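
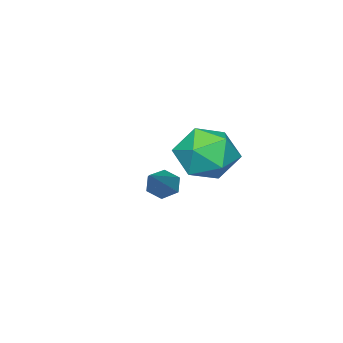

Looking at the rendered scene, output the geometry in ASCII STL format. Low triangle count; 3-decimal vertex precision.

solid 
facet normal -0.750 -0.357 -0.557
outer loop
vertex 1.93 2.562 -3.336
vertex 1.588 2.902 -3.093
vertex 1.848 3.054 -3.541
endloop
endfacet
facet normal 0.794 -0.116 -0.597
outer loop
vertex 1.93 2.562 -3.336
vertex 1.848 3.054 -3.541
vertex 3.132 3.638 -1.947
endloop
endfacet
facet normal -0.749 -0.359 -0.557
outer loop
vertex 1.848 3.054 -3.541
vertex 1.588 2.902 -3.093
vertex 1.505 3.394 -3.299
endloop
endfacet
facet normal 0.351 0.752 -0.558
outer loop
vertex 1.848 3.054 -3.541
vertex 1.505 3.394 -3.299
vertex 3.132 3.638 -1.947
endloop
endfacet
facet normal -0.749 -0.359 -0.557
outer loop
vertex 1.505 3.394 -3.299
vertex 1.588 2.902 -3.093
vertex 1.245 3.242 -2.851
endloop
endfacet
facet normal -0.276 0.948 0.161
outer loop
vertex 1.505 3.394 -3.299
vertex 1.245 3.242 -2.851
vertex 3.132 3.638 -1.947
endloop
endfacet
facet normal -0.749 -0.359 -0.557
outer loop
vertex 1.245 3.242 -2.851
vertex 1.588 2.902 -3.093
vertex 1.328 2.749 -2.645
endloop
endfacet
facet normal -0.462 0.275 0.843
outer loop
vertex 1.245 3.242 -2.851
vertex 1.328 2.749 -2.645
vertex 3.132 3.638 -1.947
endloop
endfacet
facet normal -0.750 -0.356 -0.557
outer loop
vertex 1.328 2.749 -2.645
vertex 1.588 2.902 -3.093
vertex 1.67 2.409 -2.888
endloop
endfacet
facet normal -0.019 -0.594 0.804
outer loop
vertex 1.328 2.749 -2.645
vertex 1.67 2.409 -2.888
vertex 3.132 3.638 -1.947
endloop
endfacet
facet normal -0.750 -0.356 -0.557
outer loop
vertex 1.67 2.409 -2.888
vertex 1.588 2.902 -3.093
vertex 1.93 2.562 -3.336
endloop
endfacet
facet normal 0.609 -0.789 0.084
outer loop
vertex 1.67 2.409 -2.888
vertex 1.93 2.562 -3.336
vertex 3.132 3.638 -1.947
endloop
endfacet
facet normal -0.502 -0.516 0.694
outer loop
vertex -1.722 2.647 -2.196
vertex -1.313 1.705 -2.601
vertex -0.77 2.245 -1.806
endloop
endfacet
facet normal -0.328 0.132 0.936
outer loop
vertex -1.722 2.647 -2.196
vertex -0.77 2.245 -1.806
vertex -0.877 3.328 -1.996
endloop
endfacet
facet normal -0.613 0.615 0.495
outer loop
vertex -1.722 2.647 -2.196
vertex -0.877 3.328 -1.996
vertex -1.485 3.456 -2.908
endloop
endfacet
facet normal -0.964 0.266 -0.018
outer loop
vertex -1.722 2.647 -2.196
vertex -1.485 3.456 -2.908
vertex -1.755 2.453 -3.282
endloop
endfacet
facet normal -0.895 -0.434 0.105
outer loop
vertex -1.722 2.647 -2.196
vertex -1.755 2.453 -3.282
vertex -1.313 1.705 -2.601
endloop
endfacet
facet normal 0.383 0.196 0.903
outer loop
vertex -0.877 3.328 -1.996
vertex -0.77 2.245 -1.806
vertex 0.055 2.807 -2.278
endloop
endfacet
facet normal 0.101 -0.854 0.511
outer loop
vertex -0.77 2.245 -1.806
vertex -1.313 1.705 -2.601
vertex -0.215 1.804 -2.652
endloop
endfacet
facet normal -0.536 -0.719 -0.442
outer loop
vertex -1.313 1.705 -2.601
vertex -1.755 2.453 -3.282
vertex -0.823 1.932 -3.564
endloop
endfacet
facet normal -0.648 0.413 -0.640
outer loop
vertex -1.755 2.453 -3.282
vertex -1.485 3.456 -2.908
vertex -0.93 3.015 -3.754
endloop
endfacet
facet normal -0.079 0.979 0.190
outer loop
vertex -1.485 3.456 -2.908
vertex -0.877 3.328 -1.996
vertex -0.387 3.555 -2.959
endloop
endfacet
facet normal 0.964 -0.266 0.018
outer loop
vertex 0.022 2.613 -3.364
vertex 0.055 2.807 -2.278
vertex -0.215 1.804 -2.652
endloop
endfacet
facet normal 0.613 -0.615 -0.495
outer loop
vertex 0.022 2.613 -3.364
vertex -0.215 1.804 -2.652
vertex -0.823 1.932 -3.564
endloop
endfacet
facet normal 0.328 -0.132 -0.936
outer loop
vertex 0.022 2.613 -3.364
vertex -0.823 1.932 -3.564
vertex -0.93 3.015 -3.754
endloop
endfacet
facet normal 0.502 0.516 -0.694
outer loop
vertex 0.022 2.613 -3.364
vertex -0.93 3.015 -3.754
vertex -0.387 3.555 -2.959
endloop
endfacet
facet normal 0.895 0.434 -0.105
outer loop
vertex 0.022 2.613 -3.364
vertex -0.387 3.555 -2.959
vertex 0.055 2.807 -2.278
endloop
endfacet
facet normal 0.648 -0.413 0.640
outer loop
vertex -0.215 1.804 -2.652
vertex 0.055 2.807 -2.278
vertex -0.77 2.245 -1.806
endloop
endfacet
facet normal 0.079 -0.979 -0.190
outer loop
vertex -0.823 1.932 -3.564
vertex -0.215 1.804 -2.652
vertex -1.313 1.705 -2.601
endloop
endfacet
facet normal -0.383 -0.196 -0.903
outer loop
vertex -0.93 3.015 -3.754
vertex -0.823 1.932 -3.564
vertex -1.755 2.453 -3.282
endloop
endfacet
facet normal -0.101 0.854 -0.511
outer loop
vertex -0.387 3.555 -2.959
vertex -0.93 3.015 -3.754
vertex -1.485 3.456 -2.908
endloop
endfacet
facet normal 0.536 0.719 0.442
outer loop
vertex 0.055 2.807 -2.278
vertex -0.387 3.555 -2.959
vertex -0.877 3.328 -1.996
endloop
endfacet

endsolid


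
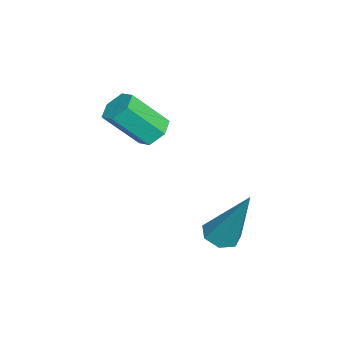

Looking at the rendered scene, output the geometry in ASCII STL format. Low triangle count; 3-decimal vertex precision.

solid 
facet normal -0.241 -0.361 -0.901
outer loop
vertex 1.598 2.769 -2.943
vertex 1.236 3.19 -3.015
vertex 1.779 3.169 -3.152
endloop
endfacet
facet normal 0.928 -0.343 0.148
outer loop
vertex 1.598 2.769 -2.943
vertex 1.779 3.169 -3.152
vertex 1.744 3.95 -1.125
endloop
endfacet
facet normal -0.241 -0.363 -0.900
outer loop
vertex 1.779 3.169 -3.152
vertex 1.236 3.19 -3.015
vertex 1.55 3.584 -3.258
endloop
endfacet
facet normal 0.881 0.446 -0.157
outer loop
vertex 1.779 3.169 -3.152
vertex 1.55 3.584 -3.258
vertex 1.744 3.95 -1.125
endloop
endfacet
facet normal -0.242 -0.362 -0.900
outer loop
vertex 1.55 3.584 -3.258
vertex 1.236 3.19 -3.015
vertex 1.085 3.703 -3.181
endloop
endfacet
facet normal 0.215 0.959 -0.184
outer loop
vertex 1.55 3.584 -3.258
vertex 1.085 3.703 -3.181
vertex 1.744 3.95 -1.125
endloop
endfacet
facet normal -0.241 -0.362 -0.900
outer loop
vertex 1.085 3.703 -3.181
vertex 1.236 3.19 -3.015
vertex 0.734 3.435 -2.979
endloop
endfacet
facet normal -0.573 0.815 0.086
outer loop
vertex 1.085 3.703 -3.181
vertex 0.734 3.435 -2.979
vertex 1.744 3.95 -1.125
endloop
endfacet
facet normal -0.241 -0.362 -0.900
outer loop
vertex 0.734 3.435 -2.979
vertex 1.236 3.19 -3.015
vertex 0.761 2.982 -2.804
endloop
endfacet
facet normal -0.885 0.121 0.449
outer loop
vertex 0.734 3.435 -2.979
vertex 0.761 2.982 -2.804
vertex 1.744 3.95 -1.125
endloop
endfacet
facet normal -0.241 -0.362 -0.900
outer loop
vertex 0.761 2.982 -2.804
vertex 1.236 3.19 -3.015
vertex 1.145 2.686 -2.788
endloop
endfacet
facet normal -0.489 -0.600 0.633
outer loop
vertex 0.761 2.982 -2.804
vertex 1.145 2.686 -2.788
vertex 1.744 3.95 -1.125
endloop
endfacet
facet normal -0.242 -0.362 -0.900
outer loop
vertex 1.145 2.686 -2.788
vertex 1.236 3.19 -3.015
vertex 1.598 2.769 -2.943
endloop
endfacet
facet normal 0.318 -0.806 0.498
outer loop
vertex 1.145 2.686 -2.788
vertex 1.598 2.769 -2.943
vertex 1.744 3.95 -1.125
endloop
endfacet
facet normal -0.123 0.659 -0.742
outer loop
vertex 0.042 1.188 -0.452
vertex -0.49 1.265 -0.295
vertex -0.085 1.585 -0.078
endloop
endfacet
facet normal 0.966 0.250 0.063
outer loop
vertex 0.042 1.188 -0.452
vertex -0.085 1.585 -0.078
vertex 0.222 0.218 0.638
endloop
endfacet
facet normal 0.967 0.249 0.061
outer loop
vertex 0.222 0.218 0.638
vertex -0.085 1.585 -0.078
vertex 0.096 0.615 1.012
endloop
endfacet
facet normal 0.123 -0.659 0.742
outer loop
vertex 0.222 0.218 0.638
vertex 0.096 0.615 1.012
vertex -0.31 0.295 0.795
endloop
endfacet
facet normal -0.123 0.659 -0.742
outer loop
vertex -0.085 1.585 -0.078
vertex -0.49 1.265 -0.295
vertex -0.617 1.662 0.079
endloop
endfacet
facet normal 0.287 0.739 0.610
outer loop
vertex -0.085 1.585 -0.078
vertex -0.617 1.662 0.079
vertex 0.096 0.615 1.012
endloop
endfacet
facet normal 0.287 0.739 0.610
outer loop
vertex 0.096 0.615 1.012
vertex -0.617 1.662 0.079
vertex -0.436 0.692 1.169
endloop
endfacet
facet normal 0.123 -0.659 0.742
outer loop
vertex 0.096 0.615 1.012
vertex -0.436 0.692 1.169
vertex -0.31 0.295 0.795
endloop
endfacet
facet normal -0.123 0.659 -0.742
outer loop
vertex -0.617 1.662 0.079
vertex -0.49 1.265 -0.295
vertex -1.022 1.342 -0.138
endloop
endfacet
facet normal -0.679 0.489 0.548
outer loop
vertex -0.617 1.662 0.079
vertex -1.022 1.342 -0.138
vertex -0.436 0.692 1.169
endloop
endfacet
facet normal -0.679 0.490 0.548
outer loop
vertex -0.436 0.692 1.169
vertex -1.022 1.342 -0.138
vertex -0.842 0.372 0.952
endloop
endfacet
facet normal 0.123 -0.659 0.742
outer loop
vertex -0.436 0.692 1.169
vertex -0.842 0.372 0.952
vertex -0.31 0.295 0.795
endloop
endfacet
facet normal -0.123 0.659 -0.742
outer loop
vertex -1.022 1.342 -0.138
vertex -0.49 1.265 -0.295
vertex -0.896 0.945 -0.512
endloop
endfacet
facet normal -0.967 -0.249 -0.062
outer loop
vertex -1.022 1.342 -0.138
vertex -0.896 0.945 -0.512
vertex -0.842 0.372 0.952
endloop
endfacet
facet normal -0.966 -0.250 -0.062
outer loop
vertex -0.842 0.372 0.952
vertex -0.896 0.945 -0.512
vertex -0.715 -0.025 0.578
endloop
endfacet
facet normal 0.123 -0.659 0.742
outer loop
vertex -0.842 0.372 0.952
vertex -0.715 -0.025 0.578
vertex -0.31 0.295 0.795
endloop
endfacet
facet normal -0.123 0.659 -0.742
outer loop
vertex -0.896 0.945 -0.512
vertex -0.49 1.265 -0.295
vertex -0.364 0.868 -0.669
endloop
endfacet
facet normal -0.287 -0.739 -0.610
outer loop
vertex -0.896 0.945 -0.512
vertex -0.364 0.868 -0.669
vertex -0.715 -0.025 0.578
endloop
endfacet
facet normal -0.287 -0.739 -0.610
outer loop
vertex -0.715 -0.025 0.578
vertex -0.364 0.868 -0.669
vertex -0.183 -0.102 0.421
endloop
endfacet
facet normal 0.123 -0.659 0.742
outer loop
vertex -0.715 -0.025 0.578
vertex -0.183 -0.102 0.421
vertex -0.31 0.295 0.795
endloop
endfacet
facet normal -0.123 0.659 -0.742
outer loop
vertex -0.364 0.868 -0.669
vertex -0.49 1.265 -0.295
vertex 0.042 1.188 -0.452
endloop
endfacet
facet normal 0.678 -0.489 -0.548
outer loop
vertex -0.364 0.868 -0.669
vertex 0.042 1.188 -0.452
vertex -0.183 -0.102 0.421
endloop
endfacet
facet normal 0.679 -0.489 -0.547
outer loop
vertex -0.183 -0.102 0.421
vertex 0.042 1.188 -0.452
vertex 0.222 0.218 0.638
endloop
endfacet
facet normal 0.123 -0.659 0.742
outer loop
vertex -0.183 -0.102 0.421
vertex 0.222 0.218 0.638
vertex -0.31 0.295 0.795
endloop
endfacet

endsolid


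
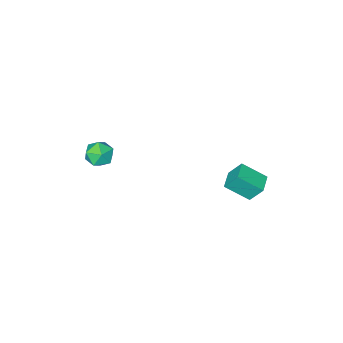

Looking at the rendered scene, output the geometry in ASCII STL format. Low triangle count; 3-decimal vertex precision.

solid 
facet normal -0.765 -0.640 0.065
outer loop
vertex -3.251 1.607 -0.692
vertex -3.556 2.053 0.113
vertex -3.947 2.369 -1.379
endloop
endfacet
facet normal 0.315 -0.460 -0.830
outer loop
vertex -3.304 2.907 -1.433
vertex -3.251 1.607 -0.692
vertex -3.947 2.369 -1.379
endloop
endfacet
facet normal -0.765 -0.641 0.065
outer loop
vertex -3.947 2.369 -1.379
vertex -3.556 2.053 0.113
vertex -4.252 2.815 -0.573
endloop
endfacet
facet normal -0.561 0.616 -0.553
outer loop
vertex -4.252 2.815 -0.573
vertex -3.304 2.907 -1.433
vertex -3.947 2.369 -1.379
endloop
endfacet
facet normal 0.561 -0.615 0.554
outer loop
vertex -3.251 1.607 -0.692
vertex -2.913 2.591 0.059
vertex -3.556 2.053 0.113
endloop
endfacet
facet normal 0.314 -0.460 -0.830
outer loop
vertex -2.608 2.145 -0.747
vertex -3.251 1.607 -0.692
vertex -3.304 2.907 -1.433
endloop
endfacet
facet normal 0.562 -0.615 0.553
outer loop
vertex -2.608 2.145 -0.747
vertex -2.913 2.591 0.059
vertex -3.251 1.607 -0.692
endloop
endfacet
facet normal -0.315 0.460 0.830
outer loop
vertex -3.556 2.053 0.113
vertex -2.913 2.591 0.059
vertex -4.252 2.815 -0.573
endloop
endfacet
facet normal -0.562 0.615 -0.553
outer loop
vertex -3.609 3.353 -0.628
vertex -3.304 2.907 -1.433
vertex -4.252 2.815 -0.573
endloop
endfacet
facet normal -0.315 0.461 0.830
outer loop
vertex -4.252 2.815 -0.573
vertex -2.913 2.591 0.059
vertex -3.609 3.353 -0.628
endloop
endfacet
facet normal 0.765 0.640 -0.065
outer loop
vertex -3.609 3.353 -0.628
vertex -2.608 2.145 -0.747
vertex -3.304 2.907 -1.433
endloop
endfacet
facet normal 0.765 0.640 -0.065
outer loop
vertex -2.913 2.591 0.059
vertex -2.608 2.145 -0.747
vertex -3.609 3.353 -0.628
endloop
endfacet
facet normal -0.214 0.415 0.884
outer loop
vertex -0.493 -2.385 -0.634
vertex -0.083 -2.847 -0.318
vertex 0.18 -2.244 -0.537
endloop
endfacet
facet normal -0.241 0.901 0.361
outer loop
vertex -0.493 -2.385 -0.634
vertex 0.18 -2.244 -0.537
vertex -0.126 -2.084 -1.14
endloop
endfacet
facet normal -0.722 0.682 -0.118
outer loop
vertex -0.493 -2.385 -0.634
vertex -0.126 -2.084 -1.14
vertex -0.577 -2.588 -1.292
endloop
endfacet
facet normal -0.992 0.061 0.108
outer loop
vertex -0.493 -2.385 -0.634
vertex -0.577 -2.588 -1.292
vertex -0.551 -3.06 -0.784
endloop
endfacet
facet normal -0.678 -0.104 0.728
outer loop
vertex -0.493 -2.385 -0.634
vertex -0.551 -3.06 -0.784
vertex -0.083 -2.847 -0.318
endloop
endfacet
facet normal 0.397 0.917 0.042
outer loop
vertex -0.126 -2.084 -1.14
vertex 0.18 -2.244 -0.537
vertex 0.511 -2.36 -1.136
endloop
endfacet
facet normal 0.441 0.130 0.888
outer loop
vertex 0.18 -2.244 -0.537
vertex -0.083 -2.847 -0.318
vertex 0.537 -2.832 -0.628
endloop
endfacet
facet normal -0.310 -0.707 0.635
outer loop
vertex -0.083 -2.847 -0.318
vertex -0.551 -3.06 -0.784
vertex 0.086 -3.336 -0.78
endloop
endfacet
facet normal -0.819 -0.440 -0.367
outer loop
vertex -0.551 -3.06 -0.784
vertex -0.577 -2.588 -1.292
vertex -0.22 -3.176 -1.383
endloop
endfacet
facet normal -0.381 0.562 -0.734
outer loop
vertex -0.577 -2.588 -1.292
vertex -0.126 -2.084 -1.14
vertex 0.043 -2.573 -1.602
endloop
endfacet
facet normal 0.992 -0.061 -0.108
outer loop
vertex 0.453 -3.035 -1.286
vertex 0.511 -2.36 -1.136
vertex 0.537 -2.832 -0.628
endloop
endfacet
facet normal 0.722 -0.682 0.118
outer loop
vertex 0.453 -3.035 -1.286
vertex 0.537 -2.832 -0.628
vertex 0.086 -3.336 -0.78
endloop
endfacet
facet normal 0.241 -0.901 -0.361
outer loop
vertex 0.453 -3.035 -1.286
vertex 0.086 -3.336 -0.78
vertex -0.22 -3.176 -1.383
endloop
endfacet
facet normal 0.214 -0.415 -0.884
outer loop
vertex 0.453 -3.035 -1.286
vertex -0.22 -3.176 -1.383
vertex 0.043 -2.573 -1.602
endloop
endfacet
facet normal 0.678 0.104 -0.728
outer loop
vertex 0.453 -3.035 -1.286
vertex 0.043 -2.573 -1.602
vertex 0.511 -2.36 -1.136
endloop
endfacet
facet normal 0.819 0.440 0.367
outer loop
vertex 0.537 -2.832 -0.628
vertex 0.511 -2.36 -1.136
vertex 0.18 -2.244 -0.537
endloop
endfacet
facet normal 0.381 -0.562 0.734
outer loop
vertex 0.086 -3.336 -0.78
vertex 0.537 -2.832 -0.628
vertex -0.083 -2.847 -0.318
endloop
endfacet
facet normal -0.397 -0.917 -0.042
outer loop
vertex -0.22 -3.176 -1.383
vertex 0.086 -3.336 -0.78
vertex -0.551 -3.06 -0.784
endloop
endfacet
facet normal -0.441 -0.130 -0.888
outer loop
vertex 0.043 -2.573 -1.602
vertex -0.22 -3.176 -1.383
vertex -0.577 -2.588 -1.292
endloop
endfacet
facet normal 0.310 0.707 -0.635
outer loop
vertex 0.511 -2.36 -1.136
vertex 0.043 -2.573 -1.602
vertex -0.126 -2.084 -1.14
endloop
endfacet

endsolid


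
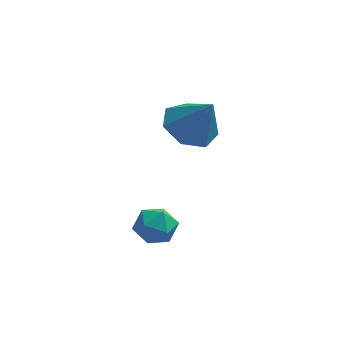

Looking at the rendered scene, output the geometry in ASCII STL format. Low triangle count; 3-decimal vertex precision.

solid 
facet normal -0.636 -0.771 0.016
outer loop
vertex -1.665 -3.176 -0.444
vertex -1.125 -3.626 -0.663
vertex -1.242 -3.515 0.055
endloop
endfacet
facet normal -0.818 -0.282 0.502
outer loop
vertex -1.665 -3.176 -0.444
vertex -1.242 -3.515 0.055
vertex -1.428 -2.809 0.148
endloop
endfacet
facet normal -0.928 0.337 0.163
outer loop
vertex -1.665 -3.176 -0.444
vertex -1.428 -2.809 0.148
vertex -1.426 -2.484 -0.513
endloop
endfacet
facet normal -0.814 0.228 -0.534
outer loop
vertex -1.665 -3.176 -0.444
vertex -1.426 -2.484 -0.513
vertex -1.239 -2.989 -1.014
endloop
endfacet
facet normal -0.634 -0.457 -0.624
outer loop
vertex -1.665 -3.176 -0.444
vertex -1.239 -2.989 -1.014
vertex -1.125 -3.626 -0.663
endloop
endfacet
facet normal -0.263 -0.194 0.945
outer loop
vertex -1.428 -2.809 0.148
vertex -1.242 -3.515 0.055
vertex -0.741 -3.031 0.294
endloop
endfacet
facet normal 0.030 -0.987 0.157
outer loop
vertex -1.242 -3.515 0.055
vertex -1.125 -3.626 -0.663
vertex -0.554 -3.536 -0.207
endloop
endfacet
facet normal 0.032 -0.478 -0.878
outer loop
vertex -1.125 -3.626 -0.663
vertex -1.239 -2.989 -1.014
vertex -0.552 -3.211 -0.868
endloop
endfacet
facet normal -0.259 0.630 -0.732
outer loop
vertex -1.239 -2.989 -1.014
vertex -1.426 -2.484 -0.513
vertex -0.738 -2.505 -0.775
endloop
endfacet
facet normal -0.442 0.805 0.395
outer loop
vertex -1.426 -2.484 -0.513
vertex -1.428 -2.809 0.148
vertex -0.855 -2.394 -0.057
endloop
endfacet
facet normal 0.814 -0.228 0.534
outer loop
vertex -0.315 -2.844 -0.276
vertex -0.741 -3.031 0.294
vertex -0.554 -3.536 -0.207
endloop
endfacet
facet normal 0.928 -0.337 -0.163
outer loop
vertex -0.315 -2.844 -0.276
vertex -0.554 -3.536 -0.207
vertex -0.552 -3.211 -0.868
endloop
endfacet
facet normal 0.818 0.282 -0.502
outer loop
vertex -0.315 -2.844 -0.276
vertex -0.552 -3.211 -0.868
vertex -0.738 -2.505 -0.775
endloop
endfacet
facet normal 0.636 0.771 -0.016
outer loop
vertex -0.315 -2.844 -0.276
vertex -0.738 -2.505 -0.775
vertex -0.855 -2.394 -0.057
endloop
endfacet
facet normal 0.634 0.457 0.624
outer loop
vertex -0.315 -2.844 -0.276
vertex -0.855 -2.394 -0.057
vertex -0.741 -3.031 0.294
endloop
endfacet
facet normal 0.259 -0.630 0.732
outer loop
vertex -0.554 -3.536 -0.207
vertex -0.741 -3.031 0.294
vertex -1.242 -3.515 0.055
endloop
endfacet
facet normal 0.442 -0.805 -0.395
outer loop
vertex -0.552 -3.211 -0.868
vertex -0.554 -3.536 -0.207
vertex -1.125 -3.626 -0.663
endloop
endfacet
facet normal 0.263 0.194 -0.945
outer loop
vertex -0.738 -2.505 -0.775
vertex -0.552 -3.211 -0.868
vertex -1.239 -2.989 -1.014
endloop
endfacet
facet normal -0.030 0.987 -0.157
outer loop
vertex -0.855 -2.394 -0.057
vertex -0.738 -2.505 -0.775
vertex -1.426 -2.484 -0.513
endloop
endfacet
facet normal -0.032 0.478 0.878
outer loop
vertex -0.741 -3.031 0.294
vertex -0.855 -2.394 -0.057
vertex -1.428 -2.809 0.148
endloop
endfacet
facet normal -0.487 0.224 -0.844
outer loop
vertex 0.533 -0.713 2.247
vertex -0.295 -0.891 2.677
vertex 0.179 -0.07 2.622
endloop
endfacet
facet normal 0.902 0.396 0.173
outer loop
vertex 0.533 -0.713 2.247
vertex 0.179 -0.07 2.622
vertex 0.435 -1.229 3.943
endloop
endfacet
facet normal -0.487 0.225 -0.844
outer loop
vertex 0.179 -0.07 2.622
vertex -0.295 -0.891 2.677
vertex -0.532 -0.046 3.039
endloop
endfacet
facet normal 0.362 0.734 0.574
outer loop
vertex 0.179 -0.07 2.622
vertex -0.532 -0.046 3.039
vertex 0.435 -1.229 3.943
endloop
endfacet
facet normal -0.487 0.225 -0.844
outer loop
vertex -0.532 -0.046 3.039
vertex -0.295 -0.891 2.677
vertex -1.065 -0.658 3.183
endloop
endfacet
facet normal -0.269 0.436 0.859
outer loop
vertex -0.532 -0.046 3.039
vertex -1.065 -0.658 3.183
vertex 0.435 -1.229 3.943
endloop
endfacet
facet normal -0.487 0.225 -0.844
outer loop
vertex -1.065 -0.658 3.183
vertex -0.295 -0.891 2.677
vertex -1.018 -1.446 2.946
endloop
endfacet
facet normal -0.516 -0.275 0.811
outer loop
vertex -1.065 -0.658 3.183
vertex -1.018 -1.446 2.946
vertex 0.435 -1.229 3.943
endloop
endfacet
facet normal -0.486 0.224 -0.844
outer loop
vertex -1.018 -1.446 2.946
vertex -0.295 -0.891 2.677
vertex -0.427 -1.817 2.507
endloop
endfacet
facet normal -0.193 -0.862 0.469
outer loop
vertex -1.018 -1.446 2.946
vertex -0.427 -1.817 2.507
vertex 0.435 -1.229 3.943
endloop
endfacet
facet normal -0.488 0.224 -0.844
outer loop
vertex -0.427 -1.817 2.507
vertex -0.295 -0.891 2.677
vertex 0.263 -1.491 2.195
endloop
endfacet
facet normal 0.458 -0.885 0.088
outer loop
vertex -0.427 -1.817 2.507
vertex 0.263 -1.491 2.195
vertex 0.435 -1.229 3.943
endloop
endfacet
facet normal -0.487 0.225 -0.844
outer loop
vertex 0.263 -1.491 2.195
vertex -0.295 -0.891 2.677
vertex 0.533 -0.713 2.247
endloop
endfacet
facet normal 0.945 -0.325 -0.044
outer loop
vertex 0.263 -1.491 2.195
vertex 0.533 -0.713 2.247
vertex 0.435 -1.229 3.943
endloop
endfacet

endsolid


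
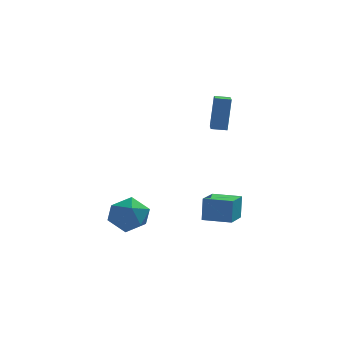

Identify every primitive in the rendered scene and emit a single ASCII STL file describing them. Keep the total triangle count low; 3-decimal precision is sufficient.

solid 
facet normal -0.992 -0.063 0.105
outer loop
vertex 1.204 1.913 3.72
vertex 1.089 3.271 3.449
vertex 1.017 1.495 1.701
endloop
endfacet
facet normal 0.082 -0.977 0.195
outer loop
vertex 1.871 1.549 1.611
vertex 1.204 1.913 3.72
vertex 1.017 1.495 1.701
endloop
endfacet
facet normal -0.993 -0.062 0.104
outer loop
vertex 1.017 1.495 1.701
vertex 1.089 3.271 3.449
vertex 0.903 2.854 1.43
endloop
endfacet
facet normal -0.090 -0.202 -0.975
outer loop
vertex 0.903 2.854 1.43
vertex 1.871 1.549 1.611
vertex 1.017 1.495 1.701
endloop
endfacet
facet normal 0.090 0.202 0.975
outer loop
vertex 1.204 1.913 3.72
vertex 1.943 3.325 3.359
vertex 1.089 3.271 3.449
endloop
endfacet
facet normal 0.081 -0.978 0.194
outer loop
vertex 2.057 1.966 3.63
vertex 1.204 1.913 3.72
vertex 1.871 1.549 1.611
endloop
endfacet
facet normal 0.090 0.202 0.975
outer loop
vertex 2.057 1.966 3.63
vertex 1.943 3.325 3.359
vertex 1.204 1.913 3.72
endloop
endfacet
facet normal -0.082 0.977 -0.194
outer loop
vertex 1.089 3.271 3.449
vertex 1.943 3.325 3.359
vertex 0.903 2.854 1.43
endloop
endfacet
facet normal -0.090 -0.202 -0.975
outer loop
vertex 1.756 2.907 1.34
vertex 1.871 1.549 1.611
vertex 0.903 2.854 1.43
endloop
endfacet
facet normal -0.081 0.977 -0.195
outer loop
vertex 0.903 2.854 1.43
vertex 1.943 3.325 3.359
vertex 1.756 2.907 1.34
endloop
endfacet
facet normal 0.993 0.063 -0.104
outer loop
vertex 1.756 2.907 1.34
vertex 2.057 1.966 3.63
vertex 1.871 1.549 1.611
endloop
endfacet
facet normal 0.993 0.062 -0.105
outer loop
vertex 1.943 3.325 3.359
vertex 2.057 1.966 3.63
vertex 1.756 2.907 1.34
endloop
endfacet
facet normal -0.150 0.983 -0.110
outer loop
vertex -3.166 -1.074 -3.945
vertex -3.609 -1.016 -2.822
vertex -2.426 -0.857 -3.014
endloop
endfacet
facet normal 0.405 0.765 -0.501
outer loop
vertex -3.166 -1.074 -3.945
vertex -2.426 -0.857 -3.014
vertex -2.085 -1.613 -3.893
endloop
endfacet
facet normal 0.175 0.260 -0.949
outer loop
vertex -3.166 -1.074 -3.945
vertex -2.085 -1.613 -3.893
vertex -3.058 -2.241 -4.245
endloop
endfacet
facet normal -0.523 0.166 -0.836
outer loop
vertex -3.166 -1.074 -3.945
vertex -3.058 -2.241 -4.245
vertex -4.0 -1.871 -3.582
endloop
endfacet
facet normal -0.724 0.613 -0.317
outer loop
vertex -3.166 -1.074 -3.945
vertex -4.0 -1.871 -3.582
vertex -3.609 -1.016 -2.822
endloop
endfacet
facet normal 0.882 0.468 -0.060
outer loop
vertex -2.085 -1.613 -3.893
vertex -2.426 -0.857 -3.014
vertex -1.86 -1.889 -2.738
endloop
endfacet
facet normal -0.018 0.820 0.571
outer loop
vertex -2.426 -0.857 -3.014
vertex -3.609 -1.016 -2.822
vertex -2.802 -1.519 -2.075
endloop
endfacet
facet normal -0.946 0.222 0.237
outer loop
vertex -3.609 -1.016 -2.822
vertex -4.0 -1.871 -3.582
vertex -3.775 -2.147 -2.427
endloop
endfacet
facet normal -0.621 -0.502 -0.602
outer loop
vertex -4.0 -1.871 -3.582
vertex -3.058 -2.241 -4.245
vertex -3.434 -2.903 -3.306
endloop
endfacet
facet normal 0.510 -0.349 -0.786
outer loop
vertex -3.058 -2.241 -4.245
vertex -2.085 -1.613 -3.893
vertex -2.251 -2.744 -3.498
endloop
endfacet
facet normal 0.523 -0.166 0.836
outer loop
vertex -2.694 -2.686 -2.375
vertex -1.86 -1.889 -2.738
vertex -2.802 -1.519 -2.075
endloop
endfacet
facet normal -0.175 -0.260 0.949
outer loop
vertex -2.694 -2.686 -2.375
vertex -2.802 -1.519 -2.075
vertex -3.775 -2.147 -2.427
endloop
endfacet
facet normal -0.405 -0.765 0.501
outer loop
vertex -2.694 -2.686 -2.375
vertex -3.775 -2.147 -2.427
vertex -3.434 -2.903 -3.306
endloop
endfacet
facet normal 0.150 -0.983 0.110
outer loop
vertex -2.694 -2.686 -2.375
vertex -3.434 -2.903 -3.306
vertex -2.251 -2.744 -3.498
endloop
endfacet
facet normal 0.724 -0.613 0.317
outer loop
vertex -2.694 -2.686 -2.375
vertex -2.251 -2.744 -3.498
vertex -1.86 -1.889 -2.738
endloop
endfacet
facet normal 0.621 0.502 0.602
outer loop
vertex -2.802 -1.519 -2.075
vertex -1.86 -1.889 -2.738
vertex -2.426 -0.857 -3.014
endloop
endfacet
facet normal -0.510 0.349 0.786
outer loop
vertex -3.775 -2.147 -2.427
vertex -2.802 -1.519 -2.075
vertex -3.609 -1.016 -2.822
endloop
endfacet
facet normal -0.882 -0.468 0.060
outer loop
vertex -3.434 -2.903 -3.306
vertex -3.775 -2.147 -2.427
vertex -4.0 -1.871 -3.582
endloop
endfacet
facet normal 0.018 -0.820 -0.571
outer loop
vertex -2.251 -2.744 -3.498
vertex -3.434 -2.903 -3.306
vertex -3.058 -2.241 -4.245
endloop
endfacet
facet normal 0.946 -0.222 -0.237
outer loop
vertex -1.86 -1.889 -2.738
vertex -2.251 -2.744 -3.498
vertex -2.085 -1.613 -3.893
endloop
endfacet
facet normal -0.969 0.246 -0.015
outer loop
vertex 0.647 1.041 -3.132
vertex 1.063 2.664 -3.424
vertex 0.607 0.794 -4.56
endloop
endfacet
facet normal -0.245 -0.954 0.172
outer loop
vertex 2.177 0.396 -4.536
vertex 0.647 1.041 -3.132
vertex 0.607 0.794 -4.56
endloop
endfacet
facet normal -0.969 0.245 -0.015
outer loop
vertex 0.607 0.794 -4.56
vertex 1.063 2.664 -3.424
vertex 1.022 2.416 -4.853
endloop
endfacet
facet normal -0.028 -0.171 -0.985
outer loop
vertex 1.022 2.416 -4.853
vertex 2.177 0.396 -4.536
vertex 0.607 0.794 -4.56
endloop
endfacet
facet normal 0.028 0.170 0.985
outer loop
vertex 0.647 1.041 -3.132
vertex 2.633 2.266 -3.4
vertex 1.063 2.664 -3.424
endloop
endfacet
facet normal -0.244 -0.954 0.173
outer loop
vertex 2.218 0.644 -3.107
vertex 0.647 1.041 -3.132
vertex 2.177 0.396 -4.536
endloop
endfacet
facet normal 0.028 0.171 0.985
outer loop
vertex 2.218 0.644 -3.107
vertex 2.633 2.266 -3.4
vertex 0.647 1.041 -3.132
endloop
endfacet
facet normal 0.245 0.954 -0.173
outer loop
vertex 1.063 2.664 -3.424
vertex 2.633 2.266 -3.4
vertex 1.022 2.416 -4.853
endloop
endfacet
facet normal -0.027 -0.170 -0.985
outer loop
vertex 2.593 2.019 -4.828
vertex 2.177 0.396 -4.536
vertex 1.022 2.416 -4.853
endloop
endfacet
facet normal 0.244 0.954 -0.172
outer loop
vertex 1.022 2.416 -4.853
vertex 2.633 2.266 -3.4
vertex 2.593 2.019 -4.828
endloop
endfacet
facet normal 0.969 -0.246 0.015
outer loop
vertex 2.593 2.019 -4.828
vertex 2.218 0.644 -3.107
vertex 2.177 0.396 -4.536
endloop
endfacet
facet normal 0.969 -0.245 0.015
outer loop
vertex 2.633 2.266 -3.4
vertex 2.218 0.644 -3.107
vertex 2.593 2.019 -4.828
endloop
endfacet

endsolid


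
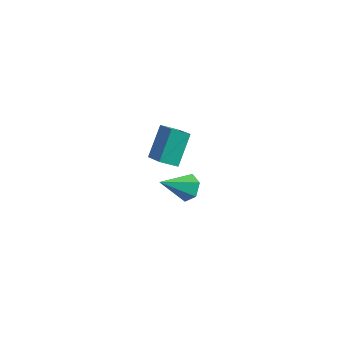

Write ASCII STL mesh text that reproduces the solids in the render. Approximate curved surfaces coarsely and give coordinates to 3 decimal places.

solid 
facet normal -0.664 0.503 -0.554
outer loop
vertex -0.153 -0.783 1.341
vertex -0.267 0.44 2.588
vertex 0.525 -0.32 0.949
endloop
endfacet
facet normal 0.065 -0.699 -0.712
outer loop
vertex 1.607 -1.14 1.852
vertex -0.153 -0.783 1.341
vertex 0.525 -0.32 0.949
endloop
endfacet
facet normal -0.663 0.503 -0.554
outer loop
vertex 0.525 -0.32 0.949
vertex -0.267 0.44 2.588
vertex 0.412 0.903 2.196
endloop
endfacet
facet normal 0.745 0.509 -0.431
outer loop
vertex 0.412 0.903 2.196
vertex 1.607 -1.14 1.852
vertex 0.525 -0.32 0.949
endloop
endfacet
facet normal -0.745 -0.509 0.431
outer loop
vertex -0.153 -0.783 1.341
vertex 0.815 -0.38 3.491
vertex -0.267 0.44 2.588
endloop
endfacet
facet normal 0.065 -0.699 -0.712
outer loop
vertex 0.928 -1.603 2.244
vertex -0.153 -0.783 1.341
vertex 1.607 -1.14 1.852
endloop
endfacet
facet normal -0.746 -0.508 0.431
outer loop
vertex 0.928 -1.603 2.244
vertex 0.815 -0.38 3.491
vertex -0.153 -0.783 1.341
endloop
endfacet
facet normal -0.065 0.699 0.712
outer loop
vertex -0.267 0.44 2.588
vertex 0.815 -0.38 3.491
vertex 0.412 0.903 2.196
endloop
endfacet
facet normal 0.746 0.509 -0.431
outer loop
vertex 1.493 0.083 3.099
vertex 1.607 -1.14 1.852
vertex 0.412 0.903 2.196
endloop
endfacet
facet normal -0.065 0.699 0.712
outer loop
vertex 0.412 0.903 2.196
vertex 0.815 -0.38 3.491
vertex 1.493 0.083 3.099
endloop
endfacet
facet normal 0.663 -0.503 0.554
outer loop
vertex 1.493 0.083 3.099
vertex 0.928 -1.603 2.244
vertex 1.607 -1.14 1.852
endloop
endfacet
facet normal 0.664 -0.503 0.554
outer loop
vertex 0.815 -0.38 3.491
vertex 0.928 -1.603 2.244
vertex 1.493 0.083 3.099
endloop
endfacet
facet normal 0.464 0.668 -0.582
outer loop
vertex 0.649 2.394 -2.933
vertex 0.132 2.268 -3.49
vertex 0.005 2.815 -2.963
endloop
endfacet
facet normal 0.115 0.244 0.963
outer loop
vertex 0.649 2.394 -2.933
vertex 0.005 2.815 -2.963
vertex -0.712 1.052 -2.43
endloop
endfacet
facet normal 0.464 0.668 -0.581
outer loop
vertex 0.005 2.815 -2.963
vertex 0.132 2.268 -3.49
vertex -0.511 2.689 -3.52
endloop
endfacet
facet normal -0.703 0.452 0.549
outer loop
vertex 0.005 2.815 -2.963
vertex -0.511 2.689 -3.52
vertex -0.712 1.052 -2.43
endloop
endfacet
facet normal 0.464 0.667 -0.583
outer loop
vertex -0.511 2.689 -3.52
vertex 0.132 2.268 -3.49
vertex -0.385 2.142 -4.046
endloop
endfacet
facet normal -0.977 -0.021 -0.212
outer loop
vertex -0.511 2.689 -3.52
vertex -0.385 2.142 -4.046
vertex -0.712 1.052 -2.43
endloop
endfacet
facet normal 0.464 0.667 -0.583
outer loop
vertex -0.385 2.142 -4.046
vertex 0.132 2.268 -3.49
vertex 0.259 1.72 -4.016
endloop
endfacet
facet normal -0.435 -0.703 -0.562
outer loop
vertex -0.385 2.142 -4.046
vertex 0.259 1.72 -4.016
vertex -0.712 1.052 -2.43
endloop
endfacet
facet normal 0.464 0.667 -0.583
outer loop
vertex 0.259 1.72 -4.016
vertex 0.132 2.268 -3.49
vertex 0.776 1.846 -3.46
endloop
endfacet
facet normal 0.383 -0.912 -0.149
outer loop
vertex 0.259 1.72 -4.016
vertex 0.776 1.846 -3.46
vertex -0.712 1.052 -2.43
endloop
endfacet
facet normal 0.464 0.667 -0.582
outer loop
vertex 0.776 1.846 -3.46
vertex 0.132 2.268 -3.49
vertex 0.649 2.394 -2.933
endloop
endfacet
facet normal 0.658 -0.437 0.613
outer loop
vertex 0.776 1.846 -3.46
vertex 0.649 2.394 -2.933
vertex -0.712 1.052 -2.43
endloop
endfacet

endsolid


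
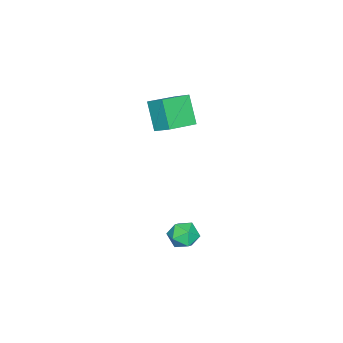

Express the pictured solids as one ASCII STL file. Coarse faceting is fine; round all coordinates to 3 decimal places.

solid 
facet normal -0.769 0.597 0.226
outer loop
vertex 0.223 3.888 -4.059
vertex 0.529 3.927 -3.12
vertex 0.854 4.593 -3.774
endloop
endfacet
facet normal -0.566 0.689 -0.452
outer loop
vertex 0.223 3.888 -4.059
vertex 0.854 4.593 -3.774
vertex 0.984 4.133 -4.639
endloop
endfacet
facet normal -0.617 0.060 -0.785
outer loop
vertex 0.223 3.888 -4.059
vertex 0.984 4.133 -4.639
vertex 0.741 3.183 -4.52
endloop
endfacet
facet normal -0.851 -0.421 -0.313
outer loop
vertex 0.223 3.888 -4.059
vertex 0.741 3.183 -4.52
vertex 0.459 3.055 -3.581
endloop
endfacet
facet normal -0.946 -0.089 0.312
outer loop
vertex 0.223 3.888 -4.059
vertex 0.459 3.055 -3.581
vertex 0.529 3.927 -3.12
endloop
endfacet
facet normal 0.119 0.884 -0.452
outer loop
vertex 0.984 4.133 -4.639
vertex 0.854 4.593 -3.774
vertex 1.761 4.325 -4.059
endloop
endfacet
facet normal -0.209 0.735 0.645
outer loop
vertex 0.854 4.593 -3.774
vertex 0.529 3.927 -3.12
vertex 1.479 4.197 -3.12
endloop
endfacet
facet normal -0.493 -0.375 0.785
outer loop
vertex 0.529 3.927 -3.12
vertex 0.459 3.055 -3.581
vertex 1.236 3.247 -3.001
endloop
endfacet
facet normal -0.341 -0.912 -0.227
outer loop
vertex 0.459 3.055 -3.581
vertex 0.741 3.183 -4.52
vertex 1.366 2.787 -3.866
endloop
endfacet
facet normal 0.038 -0.134 -0.990
outer loop
vertex 0.741 3.183 -4.52
vertex 0.984 4.133 -4.639
vertex 1.691 3.453 -4.52
endloop
endfacet
facet normal 0.851 0.421 0.313
outer loop
vertex 1.997 3.492 -3.581
vertex 1.761 4.325 -4.059
vertex 1.479 4.197 -3.12
endloop
endfacet
facet normal 0.617 -0.060 0.785
outer loop
vertex 1.997 3.492 -3.581
vertex 1.479 4.197 -3.12
vertex 1.236 3.247 -3.001
endloop
endfacet
facet normal 0.566 -0.689 0.452
outer loop
vertex 1.997 3.492 -3.581
vertex 1.236 3.247 -3.001
vertex 1.366 2.787 -3.866
endloop
endfacet
facet normal 0.769 -0.597 -0.226
outer loop
vertex 1.997 3.492 -3.581
vertex 1.366 2.787 -3.866
vertex 1.691 3.453 -4.52
endloop
endfacet
facet normal 0.946 0.089 -0.312
outer loop
vertex 1.997 3.492 -3.581
vertex 1.691 3.453 -4.52
vertex 1.761 4.325 -4.059
endloop
endfacet
facet normal 0.341 0.912 0.227
outer loop
vertex 1.479 4.197 -3.12
vertex 1.761 4.325 -4.059
vertex 0.854 4.593 -3.774
endloop
endfacet
facet normal -0.038 0.134 0.990
outer loop
vertex 1.236 3.247 -3.001
vertex 1.479 4.197 -3.12
vertex 0.529 3.927 -3.12
endloop
endfacet
facet normal -0.119 -0.884 0.452
outer loop
vertex 1.366 2.787 -3.866
vertex 1.236 3.247 -3.001
vertex 0.459 3.055 -3.581
endloop
endfacet
facet normal 0.209 -0.735 -0.645
outer loop
vertex 1.691 3.453 -4.52
vertex 1.366 2.787 -3.866
vertex 0.741 3.183 -4.52
endloop
endfacet
facet normal 0.493 0.375 -0.785
outer loop
vertex 1.761 4.325 -4.059
vertex 1.691 3.453 -4.52
vertex 0.984 4.133 -4.639
endloop
endfacet
facet normal -0.891 0.398 -0.219
outer loop
vertex -3.521 1.699 4.129
vertex -2.732 2.547 2.462
vertex -3.834 0.612 3.428
endloop
endfacet
facet normal -0.389 -0.418 0.821
outer loop
vertex -2.088 -0.167 3.858
vertex -3.521 1.699 4.129
vertex -3.834 0.612 3.428
endloop
endfacet
facet normal -0.891 0.398 -0.219
outer loop
vertex -3.834 0.612 3.428
vertex -2.732 2.547 2.462
vertex -3.045 1.461 1.761
endloop
endfacet
facet normal -0.235 -0.817 -0.527
outer loop
vertex -3.045 1.461 1.761
vertex -2.088 -0.167 3.858
vertex -3.834 0.612 3.428
endloop
endfacet
facet normal 0.235 0.817 0.527
outer loop
vertex -3.521 1.699 4.129
vertex -0.986 1.768 2.892
vertex -2.732 2.547 2.462
endloop
endfacet
facet normal -0.389 -0.418 0.821
outer loop
vertex -1.775 0.919 4.559
vertex -3.521 1.699 4.129
vertex -2.088 -0.167 3.858
endloop
endfacet
facet normal 0.235 0.817 0.527
outer loop
vertex -1.775 0.919 4.559
vertex -0.986 1.768 2.892
vertex -3.521 1.699 4.129
endloop
endfacet
facet normal 0.389 0.418 -0.821
outer loop
vertex -2.732 2.547 2.462
vertex -0.986 1.768 2.892
vertex -3.045 1.461 1.761
endloop
endfacet
facet normal -0.235 -0.817 -0.527
outer loop
vertex -1.299 0.681 2.191
vertex -2.088 -0.167 3.858
vertex -3.045 1.461 1.761
endloop
endfacet
facet normal 0.389 0.418 -0.821
outer loop
vertex -3.045 1.461 1.761
vertex -0.986 1.768 2.892
vertex -1.299 0.681 2.191
endloop
endfacet
facet normal 0.891 -0.398 0.219
outer loop
vertex -1.299 0.681 2.191
vertex -1.775 0.919 4.559
vertex -2.088 -0.167 3.858
endloop
endfacet
facet normal 0.891 -0.398 0.219
outer loop
vertex -0.986 1.768 2.892
vertex -1.775 0.919 4.559
vertex -1.299 0.681 2.191
endloop
endfacet

endsolid


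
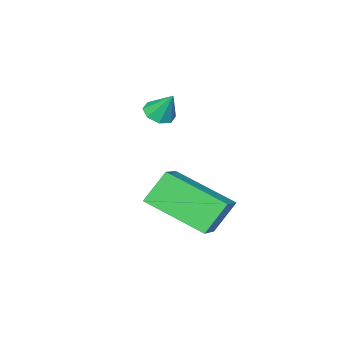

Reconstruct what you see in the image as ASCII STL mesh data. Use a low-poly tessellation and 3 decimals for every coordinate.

solid 
facet normal 0.076 -0.517 -0.852
outer loop
vertex -0.684 -3.089 2.202
vertex -1.24 -3.157 2.194
vertex -0.885 -2.774 1.993
endloop
endfacet
facet normal 0.759 0.618 0.202
outer loop
vertex -0.684 -3.089 2.202
vertex -0.885 -2.774 1.993
vertex -1.32 -2.603 3.106
endloop
endfacet
facet normal 0.076 -0.517 -0.852
outer loop
vertex -0.885 -2.774 1.993
vertex -1.24 -3.157 2.194
vertex -1.293 -2.682 1.901
endloop
endfacet
facet normal 0.232 0.971 -0.058
outer loop
vertex -0.885 -2.774 1.993
vertex -1.293 -2.682 1.901
vertex -1.32 -2.603 3.106
endloop
endfacet
facet normal 0.076 -0.517 -0.852
outer loop
vertex -1.293 -2.682 1.901
vertex -1.24 -3.157 2.194
vertex -1.671 -2.869 1.981
endloop
endfacet
facet normal -0.454 0.888 -0.068
outer loop
vertex -1.293 -2.682 1.901
vertex -1.671 -2.869 1.981
vertex -1.32 -2.603 3.106
endloop
endfacet
facet normal 0.075 -0.518 -0.852
outer loop
vertex -1.671 -2.869 1.981
vertex -1.24 -3.157 2.194
vertex -1.796 -3.224 2.186
endloop
endfacet
facet normal -0.891 0.417 0.179
outer loop
vertex -1.671 -2.869 1.981
vertex -1.796 -3.224 2.186
vertex -1.32 -2.603 3.106
endloop
endfacet
facet normal 0.075 -0.517 -0.853
outer loop
vertex -1.796 -3.224 2.186
vertex -1.24 -3.157 2.194
vertex -1.595 -3.54 2.395
endloop
endfacet
facet normal -0.825 -0.168 0.540
outer loop
vertex -1.796 -3.224 2.186
vertex -1.595 -3.54 2.395
vertex -1.32 -2.603 3.106
endloop
endfacet
facet normal 0.076 -0.518 -0.852
outer loop
vertex -1.595 -3.54 2.395
vertex -1.24 -3.157 2.194
vertex -1.186 -3.631 2.487
endloop
endfacet
facet normal -0.296 -0.521 0.801
outer loop
vertex -1.595 -3.54 2.395
vertex -1.186 -3.631 2.487
vertex -1.32 -2.603 3.106
endloop
endfacet
facet normal 0.074 -0.518 -0.852
outer loop
vertex -1.186 -3.631 2.487
vertex -1.24 -3.157 2.194
vertex -0.809 -3.444 2.406
endloop
endfacet
facet normal 0.391 -0.437 0.810
outer loop
vertex -1.186 -3.631 2.487
vertex -0.809 -3.444 2.406
vertex -1.32 -2.603 3.106
endloop
endfacet
facet normal 0.075 -0.517 -0.853
outer loop
vertex -0.809 -3.444 2.406
vertex -1.24 -3.157 2.194
vertex -0.684 -3.089 2.202
endloop
endfacet
facet normal 0.826 0.033 0.563
outer loop
vertex -0.809 -3.444 2.406
vertex -0.684 -3.089 2.202
vertex -1.32 -2.603 3.106
endloop
endfacet
facet normal -0.587 0.139 0.798
outer loop
vertex -0.076 -1.148 0.856
vertex 0.937 -0.499 1.489
vertex -0.763 0.734 0.023
endloop
endfacet
facet normal -0.744 -0.478 -0.466
outer loop
vertex -0.017 0.559 -0.989
vertex -0.076 -1.148 0.856
vertex -0.763 0.734 0.023
endloop
endfacet
facet normal -0.588 0.138 0.797
outer loop
vertex -0.763 0.734 0.023
vertex 0.937 -0.499 1.489
vertex 0.25 1.384 0.657
endloop
endfacet
facet normal -0.317 0.868 -0.383
outer loop
vertex 0.25 1.384 0.657
vertex -0.017 0.559 -0.989
vertex -0.763 0.734 0.023
endloop
endfacet
facet normal 0.316 -0.868 0.383
outer loop
vertex -0.076 -1.148 0.856
vertex 1.683 -0.674 0.477
vertex 0.937 -0.499 1.489
endloop
endfacet
facet normal -0.745 -0.478 -0.466
outer loop
vertex 0.67 -1.324 -0.157
vertex -0.076 -1.148 0.856
vertex -0.017 0.559 -0.989
endloop
endfacet
facet normal 0.316 -0.868 0.384
outer loop
vertex 0.67 -1.324 -0.157
vertex 1.683 -0.674 0.477
vertex -0.076 -1.148 0.856
endloop
endfacet
facet normal 0.745 0.478 0.466
outer loop
vertex 0.937 -0.499 1.489
vertex 1.683 -0.674 0.477
vertex 0.25 1.384 0.657
endloop
endfacet
facet normal -0.316 0.868 -0.384
outer loop
vertex 0.996 1.208 -0.356
vertex -0.017 0.559 -0.989
vertex 0.25 1.384 0.657
endloop
endfacet
facet normal 0.745 0.478 0.466
outer loop
vertex 0.25 1.384 0.657
vertex 1.683 -0.674 0.477
vertex 0.996 1.208 -0.356
endloop
endfacet
facet normal 0.587 -0.138 -0.798
outer loop
vertex 0.996 1.208 -0.356
vertex 0.67 -1.324 -0.157
vertex -0.017 0.559 -0.989
endloop
endfacet
facet normal 0.588 -0.138 -0.797
outer loop
vertex 1.683 -0.674 0.477
vertex 0.67 -1.324 -0.157
vertex 0.996 1.208 -0.356
endloop
endfacet

endsolid


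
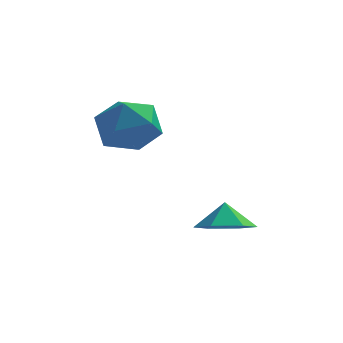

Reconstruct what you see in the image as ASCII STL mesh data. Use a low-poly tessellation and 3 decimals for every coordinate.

solid 
facet normal -0.580 0.058 0.813
outer loop
vertex -1.696 4.548 3.472
vertex -2.33 3.565 3.09
vertex -1.341 3.418 3.806
endloop
endfacet
facet normal 0.076 0.305 0.949
outer loop
vertex -1.696 4.548 3.472
vertex -1.341 3.418 3.806
vertex -0.501 4.253 3.471
endloop
endfacet
facet normal 0.208 0.842 0.498
outer loop
vertex -1.696 4.548 3.472
vertex -0.501 4.253 3.471
vertex -0.972 4.916 2.548
endloop
endfacet
facet normal -0.365 0.927 0.083
outer loop
vertex -1.696 4.548 3.472
vertex -0.972 4.916 2.548
vertex -2.102 4.492 2.312
endloop
endfacet
facet normal -0.853 0.442 0.277
outer loop
vertex -1.696 4.548 3.472
vertex -2.102 4.492 2.312
vertex -2.33 3.565 3.09
endloop
endfacet
facet normal 0.541 -0.219 0.812
outer loop
vertex -0.501 4.253 3.471
vertex -1.341 3.418 3.806
vertex -0.398 3.088 3.088
endloop
endfacet
facet normal -0.519 -0.618 0.590
outer loop
vertex -1.341 3.418 3.806
vertex -2.33 3.565 3.09
vertex -1.528 2.664 2.852
endloop
endfacet
facet normal -0.961 0.005 -0.275
outer loop
vertex -2.33 3.565 3.09
vertex -2.102 4.492 2.312
vertex -1.999 3.327 1.929
endloop
endfacet
facet normal -0.173 0.789 -0.590
outer loop
vertex -2.102 4.492 2.312
vertex -0.972 4.916 2.548
vertex -1.159 4.162 1.594
endloop
endfacet
facet normal 0.755 0.650 0.082
outer loop
vertex -0.972 4.916 2.548
vertex -0.501 4.253 3.471
vertex -0.17 4.015 2.31
endloop
endfacet
facet normal 0.365 -0.927 -0.083
outer loop
vertex -0.804 3.032 1.928
vertex -0.398 3.088 3.088
vertex -1.528 2.664 2.852
endloop
endfacet
facet normal -0.208 -0.842 -0.498
outer loop
vertex -0.804 3.032 1.928
vertex -1.528 2.664 2.852
vertex -1.999 3.327 1.929
endloop
endfacet
facet normal -0.076 -0.305 -0.949
outer loop
vertex -0.804 3.032 1.928
vertex -1.999 3.327 1.929
vertex -1.159 4.162 1.594
endloop
endfacet
facet normal 0.580 -0.058 -0.813
outer loop
vertex -0.804 3.032 1.928
vertex -1.159 4.162 1.594
vertex -0.17 4.015 2.31
endloop
endfacet
facet normal 0.853 -0.442 -0.277
outer loop
vertex -0.804 3.032 1.928
vertex -0.17 4.015 2.31
vertex -0.398 3.088 3.088
endloop
endfacet
facet normal 0.173 -0.789 0.590
outer loop
vertex -1.528 2.664 2.852
vertex -0.398 3.088 3.088
vertex -1.341 3.418 3.806
endloop
endfacet
facet normal -0.755 -0.650 -0.082
outer loop
vertex -1.999 3.327 1.929
vertex -1.528 2.664 2.852
vertex -2.33 3.565 3.09
endloop
endfacet
facet normal -0.541 0.219 -0.812
outer loop
vertex -1.159 4.162 1.594
vertex -1.999 3.327 1.929
vertex -2.102 4.492 2.312
endloop
endfacet
facet normal 0.519 0.618 -0.590
outer loop
vertex -0.17 4.015 2.31
vertex -1.159 4.162 1.594
vertex -0.972 4.916 2.548
endloop
endfacet
facet normal 0.961 -0.005 0.275
outer loop
vertex -0.398 3.088 3.088
vertex -0.17 4.015 2.31
vertex -0.501 4.253 3.471
endloop
endfacet
facet normal 0.067 -0.467 -0.882
outer loop
vertex 2.669 1.73 -0.705
vertex 2.045 2.422 -1.119
vertex 3.053 2.577 -1.124
endloop
endfacet
facet normal 0.654 0.076 0.753
outer loop
vertex 2.669 1.73 -0.705
vertex 3.053 2.577 -1.124
vertex 1.975 2.898 -0.221
endloop
endfacet
facet normal 0.068 -0.468 -0.881
outer loop
vertex 3.053 2.577 -1.124
vertex 2.045 2.422 -1.119
vertex 2.428 3.269 -1.539
endloop
endfacet
facet normal 0.551 0.735 0.396
outer loop
vertex 3.053 2.577 -1.124
vertex 2.428 3.269 -1.539
vertex 1.975 2.898 -0.221
endloop
endfacet
facet normal 0.068 -0.468 -0.881
outer loop
vertex 2.428 3.269 -1.539
vertex 2.045 2.422 -1.119
vertex 1.42 3.113 -1.534
endloop
endfacet
facet normal -0.148 0.964 0.220
outer loop
vertex 2.428 3.269 -1.539
vertex 1.42 3.113 -1.534
vertex 1.975 2.898 -0.221
endloop
endfacet
facet normal 0.069 -0.467 -0.881
outer loop
vertex 1.42 3.113 -1.534
vertex 2.045 2.422 -1.119
vertex 1.037 2.266 -1.115
endloop
endfacet
facet normal -0.743 0.535 0.402
outer loop
vertex 1.42 3.113 -1.534
vertex 1.037 2.266 -1.115
vertex 1.975 2.898 -0.221
endloop
endfacet
facet normal 0.069 -0.467 -0.881
outer loop
vertex 1.037 2.266 -1.115
vertex 2.045 2.422 -1.119
vertex 1.661 1.575 -0.7
endloop
endfacet
facet normal -0.640 -0.123 0.758
outer loop
vertex 1.037 2.266 -1.115
vertex 1.661 1.575 -0.7
vertex 1.975 2.898 -0.221
endloop
endfacet
facet normal 0.067 -0.467 -0.882
outer loop
vertex 1.661 1.575 -0.7
vertex 2.045 2.422 -1.119
vertex 2.669 1.73 -0.705
endloop
endfacet
facet normal 0.059 -0.352 0.934
outer loop
vertex 1.661 1.575 -0.7
vertex 2.669 1.73 -0.705
vertex 1.975 2.898 -0.221
endloop
endfacet

endsolid


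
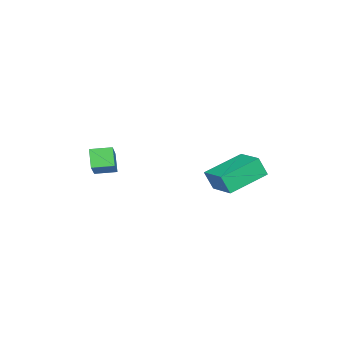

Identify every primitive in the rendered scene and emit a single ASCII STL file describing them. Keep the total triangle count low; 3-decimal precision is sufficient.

solid 
facet normal -0.772 -0.251 -0.584
outer loop
vertex 0.212 -2.408 -0.021
vertex -0.145 -1.521 0.07
vertex 0.717 -2.122 -0.811
endloop
endfacet
facet normal 0.372 -0.923 -0.096
outer loop
vertex 2.145 -1.659 0.27
vertex 0.212 -2.408 -0.021
vertex 0.717 -2.122 -0.811
endloop
endfacet
facet normal -0.772 -0.250 -0.584
outer loop
vertex 0.717 -2.122 -0.811
vertex -0.145 -1.521 0.07
vertex 0.36 -1.236 -0.719
endloop
endfacet
facet normal 0.516 0.291 -0.806
outer loop
vertex 0.36 -1.236 -0.719
vertex 2.145 -1.659 0.27
vertex 0.717 -2.122 -0.811
endloop
endfacet
facet normal -0.516 -0.290 0.806
outer loop
vertex 0.212 -2.408 -0.021
vertex 1.283 -1.058 1.151
vertex -0.145 -1.521 0.07
endloop
endfacet
facet normal 0.372 -0.923 -0.095
outer loop
vertex 1.64 -1.944 1.059
vertex 0.212 -2.408 -0.021
vertex 2.145 -1.659 0.27
endloop
endfacet
facet normal -0.515 -0.291 0.806
outer loop
vertex 1.64 -1.944 1.059
vertex 1.283 -1.058 1.151
vertex 0.212 -2.408 -0.021
endloop
endfacet
facet normal -0.372 0.923 0.096
outer loop
vertex -0.145 -1.521 0.07
vertex 1.283 -1.058 1.151
vertex 0.36 -1.236 -0.719
endloop
endfacet
facet normal 0.515 0.290 -0.806
outer loop
vertex 1.788 -0.772 0.361
vertex 2.145 -1.659 0.27
vertex 0.36 -1.236 -0.719
endloop
endfacet
facet normal -0.373 0.923 0.096
outer loop
vertex 0.36 -1.236 -0.719
vertex 1.283 -1.058 1.151
vertex 1.788 -0.772 0.361
endloop
endfacet
facet normal 0.772 0.251 0.584
outer loop
vertex 1.788 -0.772 0.361
vertex 1.64 -1.944 1.059
vertex 2.145 -1.659 0.27
endloop
endfacet
facet normal 0.772 0.250 0.584
outer loop
vertex 1.283 -1.058 1.151
vertex 1.64 -1.944 1.059
vertex 1.788 -0.772 0.361
endloop
endfacet
facet normal -0.755 0.577 0.311
outer loop
vertex -2.93 3.064 -0.438
vertex -1.969 4.133 -0.089
vertex -3.019 3.444 -1.359
endloop
endfacet
facet normal -0.649 -0.723 -0.236
outer loop
vertex -1.531 2.307 -1.971
vertex -2.93 3.064 -0.438
vertex -3.019 3.444 -1.359
endloop
endfacet
facet normal -0.755 0.577 0.311
outer loop
vertex -3.019 3.444 -1.359
vertex -1.969 4.133 -0.089
vertex -2.057 4.514 -1.01
endloop
endfacet
facet normal -0.088 0.380 -0.921
outer loop
vertex -2.057 4.514 -1.01
vertex -1.531 2.307 -1.971
vertex -3.019 3.444 -1.359
endloop
endfacet
facet normal 0.088 -0.380 0.921
outer loop
vertex -2.93 3.064 -0.438
vertex -0.481 2.996 -0.701
vertex -1.969 4.133 -0.089
endloop
endfacet
facet normal -0.650 -0.722 -0.237
outer loop
vertex -1.443 1.926 -1.05
vertex -2.93 3.064 -0.438
vertex -1.531 2.307 -1.971
endloop
endfacet
facet normal 0.088 -0.380 0.921
outer loop
vertex -1.443 1.926 -1.05
vertex -0.481 2.996 -0.701
vertex -2.93 3.064 -0.438
endloop
endfacet
facet normal 0.650 0.723 0.237
outer loop
vertex -1.969 4.133 -0.089
vertex -0.481 2.996 -0.701
vertex -2.057 4.514 -1.01
endloop
endfacet
facet normal -0.088 0.380 -0.921
outer loop
vertex -0.57 3.376 -1.622
vertex -1.531 2.307 -1.971
vertex -2.057 4.514 -1.01
endloop
endfacet
facet normal 0.650 0.723 0.235
outer loop
vertex -2.057 4.514 -1.01
vertex -0.481 2.996 -0.701
vertex -0.57 3.376 -1.622
endloop
endfacet
facet normal 0.755 -0.577 -0.311
outer loop
vertex -0.57 3.376 -1.622
vertex -1.443 1.926 -1.05
vertex -1.531 2.307 -1.971
endloop
endfacet
facet normal 0.755 -0.577 -0.311
outer loop
vertex -0.481 2.996 -0.701
vertex -1.443 1.926 -1.05
vertex -0.57 3.376 -1.622
endloop
endfacet

endsolid


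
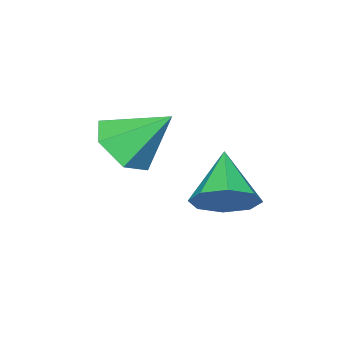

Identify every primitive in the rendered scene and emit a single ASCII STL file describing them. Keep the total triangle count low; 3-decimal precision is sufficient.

solid 
facet normal 0.572 0.552 -0.606
outer loop
vertex -1.467 -1.096 1.226
vertex -1.73 -1.391 0.709
vertex -1.872 -0.861 1.058
endloop
endfacet
facet normal -0.169 0.364 0.916
outer loop
vertex -1.467 -1.096 1.226
vertex -1.872 -0.861 1.058
vertex -2.41 -2.049 1.431
endloop
endfacet
facet normal 0.571 0.553 -0.607
outer loop
vertex -1.872 -0.861 1.058
vertex -1.73 -1.391 0.709
vertex -2.194 -0.937 0.686
endloop
endfacet
facet normal -0.709 0.483 0.515
outer loop
vertex -1.872 -0.861 1.058
vertex -2.194 -0.937 0.686
vertex -2.41 -2.049 1.431
endloop
endfacet
facet normal 0.571 0.553 -0.607
outer loop
vertex -2.194 -0.937 0.686
vertex -1.73 -1.391 0.709
vertex -2.244 -1.278 0.328
endloop
endfacet
facet normal -0.985 0.173 -0.027
outer loop
vertex -2.194 -0.937 0.686
vertex -2.244 -1.278 0.328
vertex -2.41 -2.049 1.431
endloop
endfacet
facet normal 0.571 0.552 -0.607
outer loop
vertex -2.244 -1.278 0.328
vertex -1.73 -1.391 0.709
vertex -1.993 -1.686 0.193
endloop
endfacet
facet normal -0.835 -0.384 -0.394
outer loop
vertex -2.244 -1.278 0.328
vertex -1.993 -1.686 0.193
vertex -2.41 -2.049 1.431
endloop
endfacet
facet normal 0.571 0.553 -0.607
outer loop
vertex -1.993 -1.686 0.193
vertex -1.73 -1.391 0.709
vertex -1.587 -1.921 0.361
endloop
endfacet
facet normal -0.346 -0.862 -0.369
outer loop
vertex -1.993 -1.686 0.193
vertex -1.587 -1.921 0.361
vertex -2.41 -2.049 1.431
endloop
endfacet
facet normal 0.572 0.552 -0.606
outer loop
vertex -1.587 -1.921 0.361
vertex -1.73 -1.391 0.709
vertex -1.266 -1.845 0.733
endloop
endfacet
facet normal 0.195 -0.980 0.032
outer loop
vertex -1.587 -1.921 0.361
vertex -1.266 -1.845 0.733
vertex -2.41 -2.049 1.431
endloop
endfacet
facet normal 0.572 0.553 -0.606
outer loop
vertex -1.266 -1.845 0.733
vertex -1.73 -1.391 0.709
vertex -1.216 -1.504 1.091
endloop
endfacet
facet normal 0.470 -0.671 0.574
outer loop
vertex -1.266 -1.845 0.733
vertex -1.216 -1.504 1.091
vertex -2.41 -2.049 1.431
endloop
endfacet
facet normal 0.572 0.553 -0.606
outer loop
vertex -1.216 -1.504 1.091
vertex -1.73 -1.391 0.709
vertex -1.467 -1.096 1.226
endloop
endfacet
facet normal 0.320 -0.114 0.940
outer loop
vertex -1.216 -1.504 1.091
vertex -1.467 -1.096 1.226
vertex -2.41 -2.049 1.431
endloop
endfacet
facet normal 0.393 -0.614 -0.684
outer loop
vertex -0.52 -3.27 1.946
vertex -1.134 -3.289 1.61
vertex -0.659 -2.801 1.445
endloop
endfacet
facet normal 0.624 0.649 0.435
outer loop
vertex -0.52 -3.27 1.946
vertex -0.659 -2.801 1.445
vertex -1.606 -2.551 2.43
endloop
endfacet
facet normal 0.393 -0.614 -0.684
outer loop
vertex -0.659 -2.801 1.445
vertex -1.134 -3.289 1.61
vertex -1.273 -2.82 1.109
endloop
endfacet
facet normal 0.069 0.981 -0.182
outer loop
vertex -0.659 -2.801 1.445
vertex -1.273 -2.82 1.109
vertex -1.606 -2.551 2.43
endloop
endfacet
facet normal 0.393 -0.614 -0.684
outer loop
vertex -1.273 -2.82 1.109
vertex -1.134 -3.289 1.61
vertex -1.748 -3.308 1.274
endloop
endfacet
facet normal -0.732 0.608 -0.308
outer loop
vertex -1.273 -2.82 1.109
vertex -1.748 -3.308 1.274
vertex -1.606 -2.551 2.43
endloop
endfacet
facet normal 0.393 -0.614 -0.684
outer loop
vertex -1.748 -3.308 1.274
vertex -1.134 -3.289 1.61
vertex -1.608 -3.776 1.775
endloop
endfacet
facet normal -0.978 -0.096 0.183
outer loop
vertex -1.748 -3.308 1.274
vertex -1.608 -3.776 1.775
vertex -1.606 -2.551 2.43
endloop
endfacet
facet normal 0.394 -0.615 -0.683
outer loop
vertex -1.608 -3.776 1.775
vertex -1.134 -3.289 1.61
vertex -0.995 -3.757 2.111
endloop
endfacet
facet normal -0.425 -0.426 0.799
outer loop
vertex -1.608 -3.776 1.775
vertex -0.995 -3.757 2.111
vertex -1.606 -2.551 2.43
endloop
endfacet
facet normal 0.393 -0.615 -0.684
outer loop
vertex -0.995 -3.757 2.111
vertex -1.134 -3.289 1.61
vertex -0.52 -3.27 1.946
endloop
endfacet
facet normal 0.377 -0.054 0.925
outer loop
vertex -0.995 -3.757 2.111
vertex -0.52 -3.27 1.946
vertex -1.606 -2.551 2.43
endloop
endfacet

endsolid


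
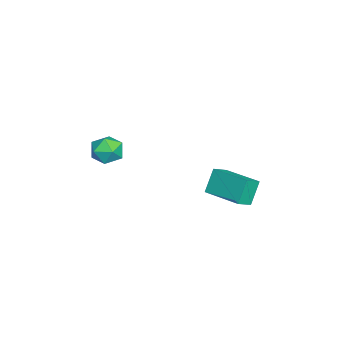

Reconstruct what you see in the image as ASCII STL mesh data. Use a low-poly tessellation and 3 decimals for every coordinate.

solid 
facet normal -0.997 0.049 -0.065
outer loop
vertex -1.149 -2.89 1.255
vertex -1.185 -3.727 1.181
vertex -1.217 -3.37 1.942
endloop
endfacet
facet normal -0.740 0.583 0.334
outer loop
vertex -1.149 -2.89 1.255
vertex -1.217 -3.37 1.942
vertex -0.697 -2.709 1.94
endloop
endfacet
facet normal -0.284 0.957 -0.066
outer loop
vertex -1.149 -2.89 1.255
vertex -0.697 -2.709 1.94
vertex -0.345 -2.657 1.178
endloop
endfacet
facet normal -0.257 0.653 -0.712
outer loop
vertex -1.149 -2.89 1.255
vertex -0.345 -2.657 1.178
vertex -0.646 -3.287 0.709
endloop
endfacet
facet normal -0.698 0.093 -0.710
outer loop
vertex -1.149 -2.89 1.255
vertex -0.646 -3.287 0.709
vertex -1.185 -3.727 1.181
endloop
endfacet
facet normal -0.376 0.299 0.877
outer loop
vertex -0.697 -2.709 1.94
vertex -1.217 -3.37 1.942
vertex -0.454 -3.433 2.291
endloop
endfacet
facet normal -0.790 -0.567 0.233
outer loop
vertex -1.217 -3.37 1.942
vertex -1.185 -3.727 1.181
vertex -0.755 -4.063 1.822
endloop
endfacet
facet normal -0.306 -0.497 -0.812
outer loop
vertex -1.185 -3.727 1.181
vertex -0.646 -3.287 0.709
vertex -0.403 -4.011 1.06
endloop
endfacet
facet normal 0.407 0.412 -0.815
outer loop
vertex -0.646 -3.287 0.709
vertex -0.345 -2.657 1.178
vertex 0.117 -3.35 1.058
endloop
endfacet
facet normal 0.363 0.903 0.229
outer loop
vertex -0.345 -2.657 1.178
vertex -0.697 -2.709 1.94
vertex 0.085 -2.993 1.819
endloop
endfacet
facet normal 0.257 -0.653 0.712
outer loop
vertex 0.049 -3.83 1.745
vertex -0.454 -3.433 2.291
vertex -0.755 -4.063 1.822
endloop
endfacet
facet normal 0.284 -0.957 0.066
outer loop
vertex 0.049 -3.83 1.745
vertex -0.755 -4.063 1.822
vertex -0.403 -4.011 1.06
endloop
endfacet
facet normal 0.740 -0.583 -0.334
outer loop
vertex 0.049 -3.83 1.745
vertex -0.403 -4.011 1.06
vertex 0.117 -3.35 1.058
endloop
endfacet
facet normal 0.997 -0.049 0.065
outer loop
vertex 0.049 -3.83 1.745
vertex 0.117 -3.35 1.058
vertex 0.085 -2.993 1.819
endloop
endfacet
facet normal 0.698 -0.093 0.710
outer loop
vertex 0.049 -3.83 1.745
vertex 0.085 -2.993 1.819
vertex -0.454 -3.433 2.291
endloop
endfacet
facet normal -0.407 -0.412 0.815
outer loop
vertex -0.755 -4.063 1.822
vertex -0.454 -3.433 2.291
vertex -1.217 -3.37 1.942
endloop
endfacet
facet normal -0.363 -0.903 -0.229
outer loop
vertex -0.403 -4.011 1.06
vertex -0.755 -4.063 1.822
vertex -1.185 -3.727 1.181
endloop
endfacet
facet normal 0.376 -0.299 -0.877
outer loop
vertex 0.117 -3.35 1.058
vertex -0.403 -4.011 1.06
vertex -0.646 -3.287 0.709
endloop
endfacet
facet normal 0.790 0.567 -0.233
outer loop
vertex 0.085 -2.993 1.819
vertex 0.117 -3.35 1.058
vertex -0.345 -2.657 1.178
endloop
endfacet
facet normal 0.306 0.497 0.812
outer loop
vertex -0.454 -3.433 2.291
vertex 0.085 -2.993 1.819
vertex -0.697 -2.709 1.94
endloop
endfacet
facet normal -0.681 0.541 -0.494
outer loop
vertex -2.244 1.66 -0.461
vertex -1.112 3.239 -0.292
vertex -1.654 1.359 -1.603
endloop
endfacet
facet normal -0.581 -0.809 -0.087
outer loop
vertex -1.028 0.861 -1.148
vertex -2.244 1.66 -0.461
vertex -1.654 1.359 -1.603
endloop
endfacet
facet normal -0.681 0.541 -0.494
outer loop
vertex -1.654 1.359 -1.603
vertex -1.112 3.239 -0.292
vertex -0.522 2.938 -1.434
endloop
endfacet
facet normal 0.447 -0.228 -0.865
outer loop
vertex -0.522 2.938 -1.434
vertex -1.028 0.861 -1.148
vertex -1.654 1.359 -1.603
endloop
endfacet
facet normal -0.447 0.228 0.865
outer loop
vertex -2.244 1.66 -0.461
vertex -0.486 2.741 0.163
vertex -1.112 3.239 -0.292
endloop
endfacet
facet normal -0.581 -0.809 -0.087
outer loop
vertex -1.618 1.162 -0.006
vertex -2.244 1.66 -0.461
vertex -1.028 0.861 -1.148
endloop
endfacet
facet normal -0.447 0.228 0.865
outer loop
vertex -1.618 1.162 -0.006
vertex -0.486 2.741 0.163
vertex -2.244 1.66 -0.461
endloop
endfacet
facet normal 0.581 0.809 0.087
outer loop
vertex -1.112 3.239 -0.292
vertex -0.486 2.741 0.163
vertex -0.522 2.938 -1.434
endloop
endfacet
facet normal 0.447 -0.228 -0.865
outer loop
vertex 0.104 2.44 -0.979
vertex -1.028 0.861 -1.148
vertex -0.522 2.938 -1.434
endloop
endfacet
facet normal 0.581 0.809 0.087
outer loop
vertex -0.522 2.938 -1.434
vertex -0.486 2.741 0.163
vertex 0.104 2.44 -0.979
endloop
endfacet
facet normal 0.681 -0.541 0.494
outer loop
vertex 0.104 2.44 -0.979
vertex -1.618 1.162 -0.006
vertex -1.028 0.861 -1.148
endloop
endfacet
facet normal 0.681 -0.541 0.494
outer loop
vertex -0.486 2.741 0.163
vertex -1.618 1.162 -0.006
vertex 0.104 2.44 -0.979
endloop
endfacet

endsolid


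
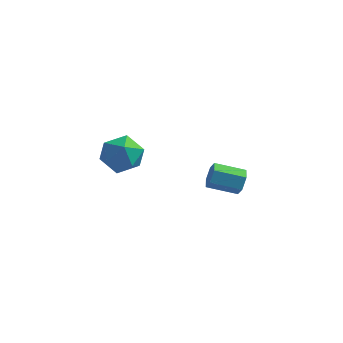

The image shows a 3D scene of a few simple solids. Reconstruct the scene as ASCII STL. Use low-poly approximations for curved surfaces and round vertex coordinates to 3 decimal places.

solid 
facet normal -0.818 0.378 -0.433
outer loop
vertex -3.291 -2.875 1.964
vertex -3.778 -3.489 2.348
vertex -3.639 -2.727 2.751
endloop
endfacet
facet normal -0.333 0.889 -0.315
outer loop
vertex -3.291 -2.875 1.964
vertex -3.639 -2.727 2.751
vertex -2.819 -2.479 2.583
endloop
endfacet
facet normal 0.267 0.707 -0.655
outer loop
vertex -3.291 -2.875 1.964
vertex -2.819 -2.479 2.583
vertex -2.452 -3.088 2.076
endloop
endfacet
facet normal 0.153 0.084 -0.985
outer loop
vertex -3.291 -2.875 1.964
vertex -2.452 -3.088 2.076
vertex -3.045 -3.711 1.931
endloop
endfacet
facet normal -0.518 -0.119 -0.847
outer loop
vertex -3.291 -2.875 1.964
vertex -3.045 -3.711 1.931
vertex -3.778 -3.489 2.348
endloop
endfacet
facet normal -0.194 0.902 0.386
outer loop
vertex -2.819 -2.479 2.583
vertex -3.639 -2.727 2.751
vertex -3.015 -2.849 3.349
endloop
endfacet
facet normal -0.978 0.077 0.193
outer loop
vertex -3.639 -2.727 2.751
vertex -3.778 -3.489 2.348
vertex -3.608 -3.472 3.204
endloop
endfacet
facet normal -0.492 -0.728 -0.478
outer loop
vertex -3.778 -3.489 2.348
vertex -3.045 -3.711 1.931
vertex -3.241 -4.081 2.697
endloop
endfacet
facet normal 0.592 -0.401 -0.699
outer loop
vertex -3.045 -3.711 1.931
vertex -2.452 -3.088 2.076
vertex -2.421 -3.833 2.529
endloop
endfacet
facet normal 0.777 0.607 -0.166
outer loop
vertex -2.452 -3.088 2.076
vertex -2.819 -2.479 2.583
vertex -2.282 -3.071 2.932
endloop
endfacet
facet normal -0.153 -0.084 0.985
outer loop
vertex -2.769 -3.685 3.316
vertex -3.015 -2.849 3.349
vertex -3.608 -3.472 3.204
endloop
endfacet
facet normal -0.267 -0.707 0.655
outer loop
vertex -2.769 -3.685 3.316
vertex -3.608 -3.472 3.204
vertex -3.241 -4.081 2.697
endloop
endfacet
facet normal 0.333 -0.889 0.315
outer loop
vertex -2.769 -3.685 3.316
vertex -3.241 -4.081 2.697
vertex -2.421 -3.833 2.529
endloop
endfacet
facet normal 0.818 -0.378 0.433
outer loop
vertex -2.769 -3.685 3.316
vertex -2.421 -3.833 2.529
vertex -2.282 -3.071 2.932
endloop
endfacet
facet normal 0.518 0.119 0.847
outer loop
vertex -2.769 -3.685 3.316
vertex -2.282 -3.071 2.932
vertex -3.015 -2.849 3.349
endloop
endfacet
facet normal -0.592 0.401 0.699
outer loop
vertex -3.608 -3.472 3.204
vertex -3.015 -2.849 3.349
vertex -3.639 -2.727 2.751
endloop
endfacet
facet normal -0.777 -0.607 0.166
outer loop
vertex -3.241 -4.081 2.697
vertex -3.608 -3.472 3.204
vertex -3.778 -3.489 2.348
endloop
endfacet
facet normal 0.194 -0.902 -0.386
outer loop
vertex -2.421 -3.833 2.529
vertex -3.241 -4.081 2.697
vertex -3.045 -3.711 1.931
endloop
endfacet
facet normal 0.978 -0.077 -0.193
outer loop
vertex -2.282 -3.071 2.932
vertex -2.421 -3.833 2.529
vertex -2.452 -3.088 2.076
endloop
endfacet
facet normal 0.492 0.728 0.478
outer loop
vertex -3.015 -2.849 3.349
vertex -2.282 -3.071 2.932
vertex -2.819 -2.479 2.583
endloop
endfacet
facet normal 0.893 0.331 -0.304
outer loop
vertex 0.038 1.117 -0.642
vertex -0.206 1.355 -1.099
vertex -0.152 1.653 -0.616
endloop
endfacet
facet normal 0.301 0.061 0.952
outer loop
vertex 0.038 1.117 -0.642
vertex -0.152 1.653 -0.616
vertex -1.07 0.706 -0.265
endloop
endfacet
facet normal 0.303 0.059 0.951
outer loop
vertex -1.07 0.706 -0.265
vertex -0.152 1.653 -0.616
vertex -1.26 1.243 -0.238
endloop
endfacet
facet normal -0.893 -0.331 0.304
outer loop
vertex -1.07 0.706 -0.265
vertex -1.26 1.243 -0.238
vertex -1.314 0.945 -0.721
endloop
endfacet
facet normal 0.893 0.331 -0.304
outer loop
vertex -0.152 1.653 -0.616
vertex -0.206 1.355 -1.099
vertex -0.396 1.892 -1.073
endloop
endfacet
facet normal -0.137 0.846 0.516
outer loop
vertex -0.152 1.653 -0.616
vertex -0.396 1.892 -1.073
vertex -1.26 1.243 -0.238
endloop
endfacet
facet normal -0.137 0.846 0.516
outer loop
vertex -1.26 1.243 -0.238
vertex -0.396 1.892 -1.073
vertex -1.504 1.482 -0.695
endloop
endfacet
facet normal -0.893 -0.331 0.304
outer loop
vertex -1.26 1.243 -0.238
vertex -1.504 1.482 -0.695
vertex -1.314 0.945 -0.721
endloop
endfacet
facet normal 0.893 0.331 -0.305
outer loop
vertex -0.396 1.892 -1.073
vertex -0.206 1.355 -1.099
vertex -0.45 1.594 -1.555
endloop
endfacet
facet normal -0.439 0.785 -0.436
outer loop
vertex -0.396 1.892 -1.073
vertex -0.45 1.594 -1.555
vertex -1.504 1.482 -0.695
endloop
endfacet
facet normal -0.440 0.785 -0.437
outer loop
vertex -1.504 1.482 -0.695
vertex -0.45 1.594 -1.555
vertex -1.558 1.183 -1.178
endloop
endfacet
facet normal -0.893 -0.331 0.305
outer loop
vertex -1.504 1.482 -0.695
vertex -1.558 1.183 -1.178
vertex -1.314 0.945 -0.721
endloop
endfacet
facet normal 0.893 0.331 -0.304
outer loop
vertex -0.45 1.594 -1.555
vertex -0.206 1.355 -1.099
vertex -0.26 1.057 -1.582
endloop
endfacet
facet normal -0.302 -0.059 -0.952
outer loop
vertex -0.45 1.594 -1.555
vertex -0.26 1.057 -1.582
vertex -1.558 1.183 -1.178
endloop
endfacet
facet normal -0.302 -0.061 -0.951
outer loop
vertex -1.558 1.183 -1.178
vertex -0.26 1.057 -1.582
vertex -1.368 0.647 -1.204
endloop
endfacet
facet normal -0.893 -0.331 0.304
outer loop
vertex -1.558 1.183 -1.178
vertex -1.368 0.647 -1.204
vertex -1.314 0.945 -0.721
endloop
endfacet
facet normal 0.893 0.331 -0.304
outer loop
vertex -0.26 1.057 -1.582
vertex -0.206 1.355 -1.099
vertex -0.016 0.818 -1.125
endloop
endfacet
facet normal 0.137 -0.846 -0.516
outer loop
vertex -0.26 1.057 -1.582
vertex -0.016 0.818 -1.125
vertex -1.368 0.647 -1.204
endloop
endfacet
facet normal 0.137 -0.846 -0.516
outer loop
vertex -1.368 0.647 -1.204
vertex -0.016 0.818 -1.125
vertex -1.124 0.408 -0.747
endloop
endfacet
facet normal -0.893 -0.331 0.304
outer loop
vertex -1.368 0.647 -1.204
vertex -1.124 0.408 -0.747
vertex -1.314 0.945 -0.721
endloop
endfacet
facet normal 0.893 0.331 -0.305
outer loop
vertex -0.016 0.818 -1.125
vertex -0.206 1.355 -1.099
vertex 0.038 1.117 -0.642
endloop
endfacet
facet normal 0.439 -0.785 0.437
outer loop
vertex -0.016 0.818 -1.125
vertex 0.038 1.117 -0.642
vertex -1.124 0.408 -0.747
endloop
endfacet
facet normal 0.440 -0.785 0.436
outer loop
vertex -1.124 0.408 -0.747
vertex 0.038 1.117 -0.642
vertex -1.07 0.706 -0.265
endloop
endfacet
facet normal -0.893 -0.331 0.305
outer loop
vertex -1.124 0.408 -0.747
vertex -1.07 0.706 -0.265
vertex -1.314 0.945 -0.721
endloop
endfacet

endsolid


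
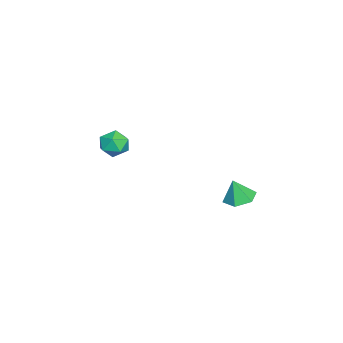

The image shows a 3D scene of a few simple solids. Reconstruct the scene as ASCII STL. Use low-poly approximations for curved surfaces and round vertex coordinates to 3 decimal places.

solid 
facet normal -0.136 0.240 -0.961
outer loop
vertex 2.746 4.053 -0.956
vertex 2.231 3.348 -1.059
vertex 1.879 4.117 -0.817
endloop
endfacet
facet normal 0.162 0.715 0.680
outer loop
vertex 2.746 4.053 -0.956
vertex 1.879 4.117 -0.817
vertex 2.409 3.032 0.199
endloop
endfacet
facet normal -0.136 0.240 -0.961
outer loop
vertex 1.879 4.117 -0.817
vertex 2.231 3.348 -1.059
vertex 1.364 3.412 -0.92
endloop
endfacet
facet normal -0.622 0.352 0.700
outer loop
vertex 1.879 4.117 -0.817
vertex 1.364 3.412 -0.92
vertex 2.409 3.032 0.199
endloop
endfacet
facet normal -0.136 0.241 -0.961
outer loop
vertex 1.364 3.412 -0.92
vertex 2.231 3.348 -1.059
vertex 1.715 2.642 -1.163
endloop
endfacet
facet normal -0.715 -0.485 0.503
outer loop
vertex 1.364 3.412 -0.92
vertex 1.715 2.642 -1.163
vertex 2.409 3.032 0.199
endloop
endfacet
facet normal -0.136 0.241 -0.961
outer loop
vertex 1.715 2.642 -1.163
vertex 2.231 3.348 -1.059
vertex 2.582 2.578 -1.302
endloop
endfacet
facet normal -0.025 -0.958 0.287
outer loop
vertex 1.715 2.642 -1.163
vertex 2.582 2.578 -1.302
vertex 2.409 3.032 0.199
endloop
endfacet
facet normal -0.138 0.241 -0.961
outer loop
vertex 2.582 2.578 -1.302
vertex 2.231 3.348 -1.059
vertex 3.097 3.284 -1.199
endloop
endfacet
facet normal 0.760 -0.593 0.267
outer loop
vertex 2.582 2.578 -1.302
vertex 3.097 3.284 -1.199
vertex 2.409 3.032 0.199
endloop
endfacet
facet normal -0.138 0.241 -0.961
outer loop
vertex 3.097 3.284 -1.199
vertex 2.231 3.348 -1.059
vertex 2.746 4.053 -0.956
endloop
endfacet
facet normal 0.852 0.243 0.463
outer loop
vertex 3.097 3.284 -1.199
vertex 2.746 4.053 -0.956
vertex 2.409 3.032 0.199
endloop
endfacet
facet normal -0.868 -0.043 0.496
outer loop
vertex -0.292 -2.996 0.889
vertex -0.235 -3.888 0.912
vertex 0.118 -3.4 1.572
endloop
endfacet
facet normal -0.518 0.563 0.644
outer loop
vertex -0.292 -2.996 0.889
vertex 0.118 -3.4 1.572
vertex 0.472 -2.663 1.213
endloop
endfacet
facet normal -0.410 0.911 0.031
outer loop
vertex -0.292 -2.996 0.889
vertex 0.472 -2.663 1.213
vertex 0.337 -2.694 0.33
endloop
endfacet
facet normal -0.693 0.522 -0.498
outer loop
vertex -0.292 -2.996 0.889
vertex 0.337 -2.694 0.33
vertex -0.1 -3.452 0.144
endloop
endfacet
facet normal -0.975 -0.068 -0.210
outer loop
vertex -0.292 -2.996 0.889
vertex -0.1 -3.452 0.144
vertex -0.235 -3.888 0.912
endloop
endfacet
facet normal 0.118 0.388 0.914
outer loop
vertex 0.472 -2.663 1.213
vertex 0.118 -3.4 1.572
vertex 1.0 -3.348 1.436
endloop
endfacet
facet normal -0.446 -0.589 0.674
outer loop
vertex 0.118 -3.4 1.572
vertex -0.235 -3.888 0.912
vertex 0.563 -4.106 1.25
endloop
endfacet
facet normal -0.620 -0.630 -0.467
outer loop
vertex -0.235 -3.888 0.912
vertex -0.1 -3.452 0.144
vertex 0.428 -4.137 0.367
endloop
endfacet
facet normal -0.163 0.323 -0.932
outer loop
vertex -0.1 -3.452 0.144
vertex 0.337 -2.694 0.33
vertex 0.782 -3.4 0.008
endloop
endfacet
facet normal 0.293 0.953 -0.078
outer loop
vertex 0.337 -2.694 0.33
vertex 0.472 -2.663 1.213
vertex 1.135 -2.912 0.668
endloop
endfacet
facet normal 0.693 -0.522 0.498
outer loop
vertex 1.192 -3.804 0.691
vertex 1.0 -3.348 1.436
vertex 0.563 -4.106 1.25
endloop
endfacet
facet normal 0.410 -0.911 -0.031
outer loop
vertex 1.192 -3.804 0.691
vertex 0.563 -4.106 1.25
vertex 0.428 -4.137 0.367
endloop
endfacet
facet normal 0.518 -0.563 -0.644
outer loop
vertex 1.192 -3.804 0.691
vertex 0.428 -4.137 0.367
vertex 0.782 -3.4 0.008
endloop
endfacet
facet normal 0.868 0.043 -0.496
outer loop
vertex 1.192 -3.804 0.691
vertex 0.782 -3.4 0.008
vertex 1.135 -2.912 0.668
endloop
endfacet
facet normal 0.975 0.068 0.210
outer loop
vertex 1.192 -3.804 0.691
vertex 1.135 -2.912 0.668
vertex 1.0 -3.348 1.436
endloop
endfacet
facet normal 0.163 -0.323 0.932
outer loop
vertex 0.563 -4.106 1.25
vertex 1.0 -3.348 1.436
vertex 0.118 -3.4 1.572
endloop
endfacet
facet normal -0.293 -0.953 0.078
outer loop
vertex 0.428 -4.137 0.367
vertex 0.563 -4.106 1.25
vertex -0.235 -3.888 0.912
endloop
endfacet
facet normal -0.118 -0.388 -0.914
outer loop
vertex 0.782 -3.4 0.008
vertex 0.428 -4.137 0.367
vertex -0.1 -3.452 0.144
endloop
endfacet
facet normal 0.446 0.589 -0.674
outer loop
vertex 1.135 -2.912 0.668
vertex 0.782 -3.4 0.008
vertex 0.337 -2.694 0.33
endloop
endfacet
facet normal 0.620 0.630 0.467
outer loop
vertex 1.0 -3.348 1.436
vertex 1.135 -2.912 0.668
vertex 0.472 -2.663 1.213
endloop
endfacet

endsolid
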